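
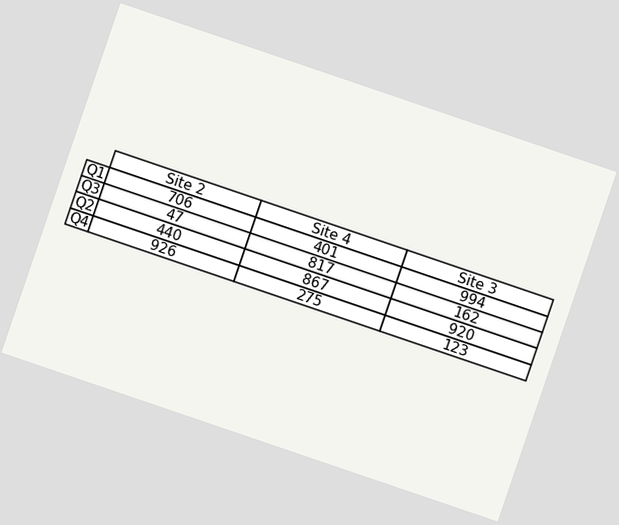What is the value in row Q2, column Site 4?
867

The chart is tilted about 19° clockwise. The (Q2, Site 4) cell reads 867.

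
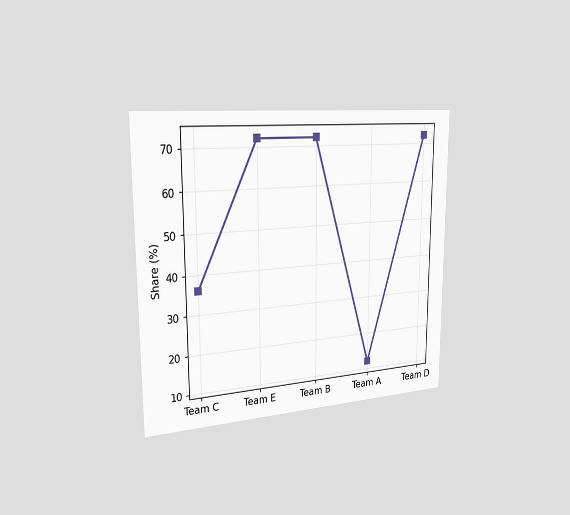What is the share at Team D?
The chart is viewed slightly from the left. At Team D, the line is at 72%.

72%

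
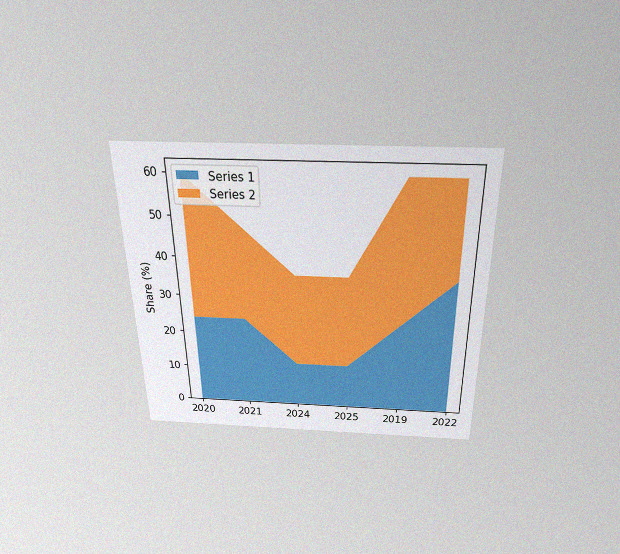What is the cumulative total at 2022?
60%

The chart is viewed slightly from above, with some photo noise. The stacked total at 2022 reaches 60%.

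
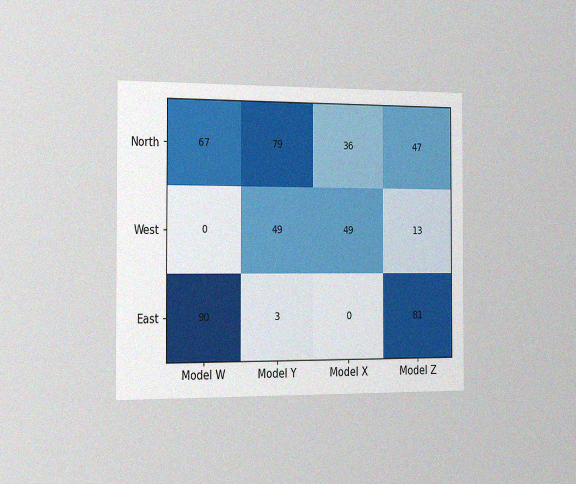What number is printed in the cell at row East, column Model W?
90

The chart is viewed slightly from the left, with some photo noise. The (East, Model W) cell reads 90.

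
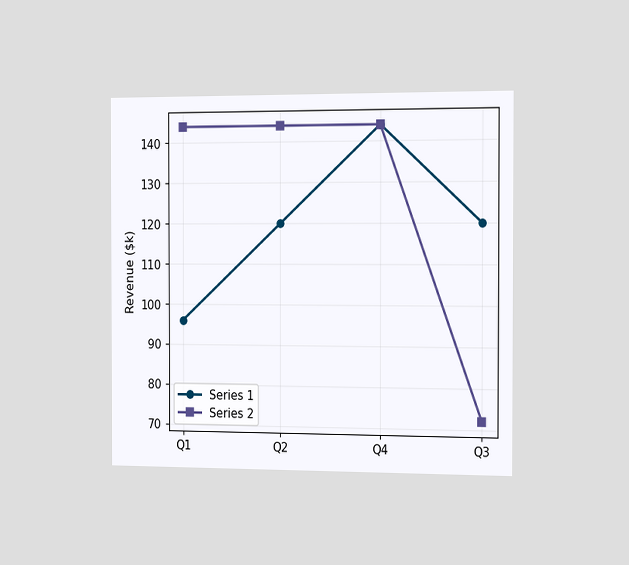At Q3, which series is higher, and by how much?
Series 1, by $48k

The chart is viewed slightly from the right. At Q3, Series 1 sits above the other line by $48k.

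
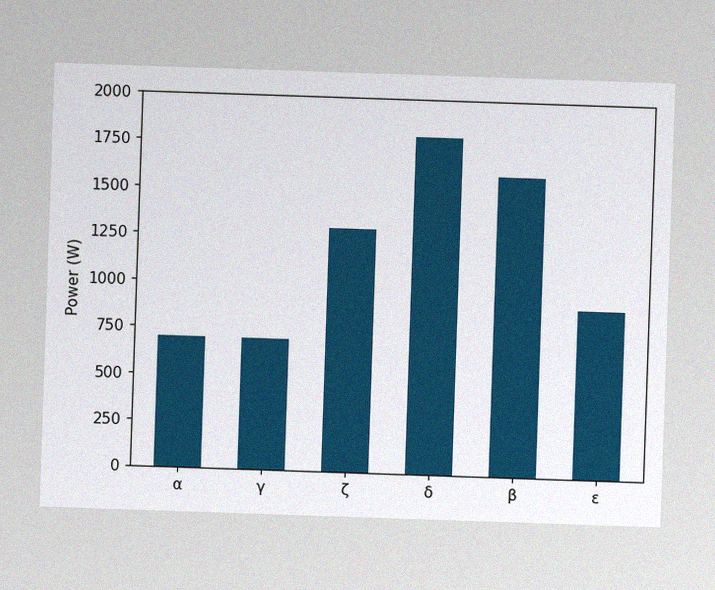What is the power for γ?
700W

The image has some photo noise and uneven lighting. Reading along the chart's y-axis, the γ bar reaches 700W.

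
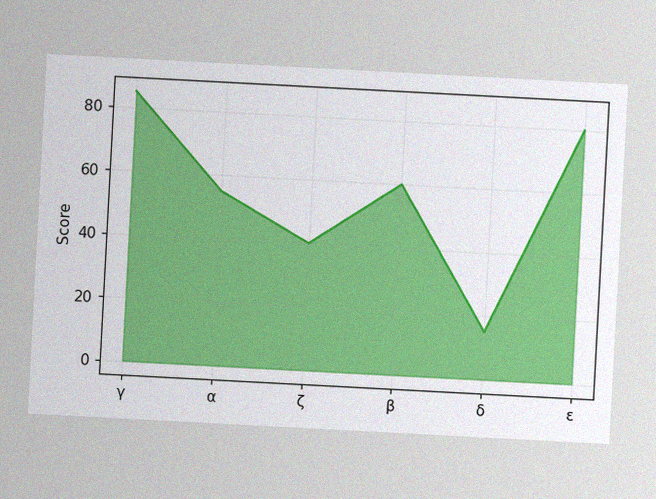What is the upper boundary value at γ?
85

The chart is tilted about 3° clockwise, with some photo noise. At γ the upper boundary is at 85.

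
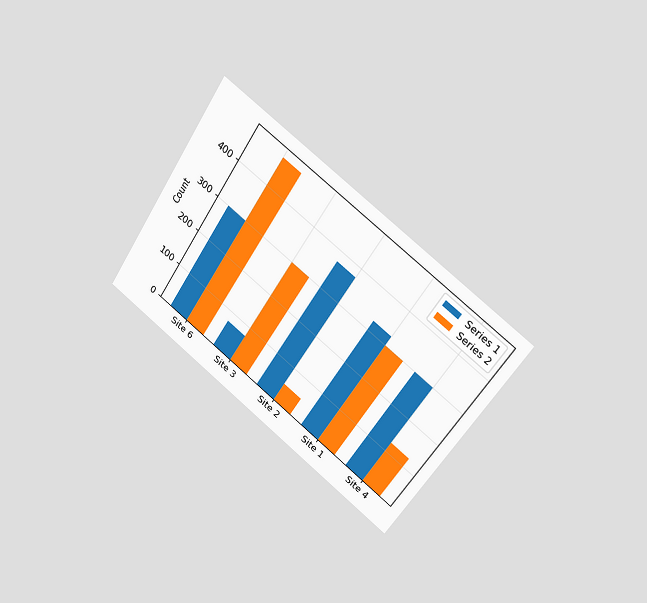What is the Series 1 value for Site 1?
325

The chart is tilted about 34° clockwise and viewed slightly from the right. The Series 1 bar at Site 1 reaches 325 on the y-axis.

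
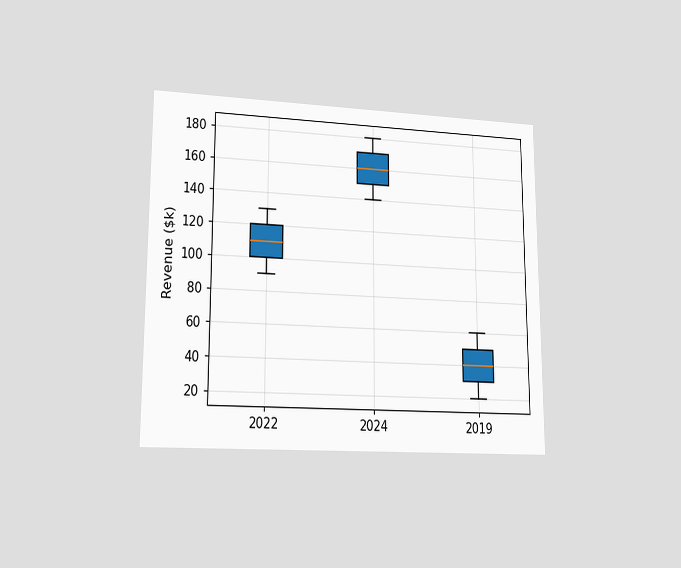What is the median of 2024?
The chart is viewed at a slight angle. The median line in the 2024 box sits at $160k.

$160k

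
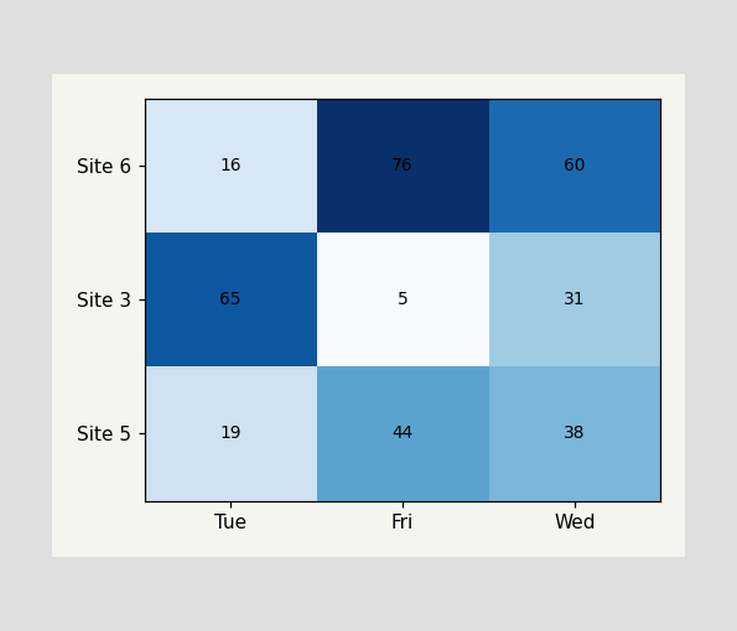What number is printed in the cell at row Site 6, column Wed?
60

The (Site 6, Wed) cell reads 60.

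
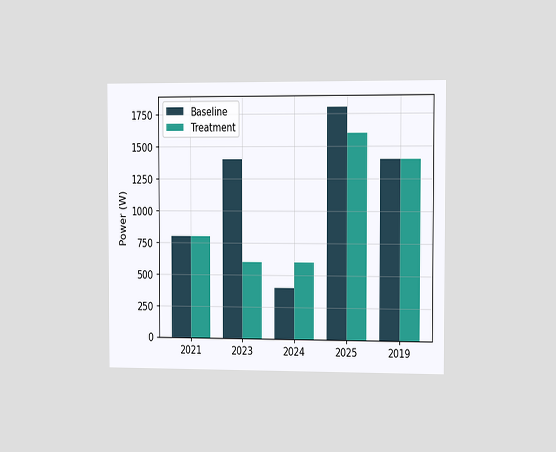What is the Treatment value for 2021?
800W

The chart is viewed slightly from the right. The Treatment bar at 2021 reaches 800W on the y-axis.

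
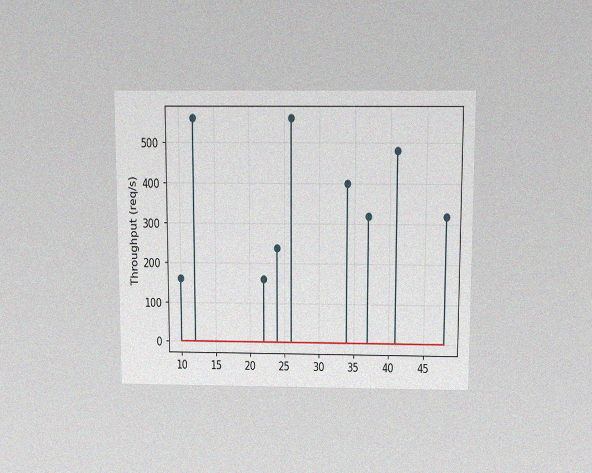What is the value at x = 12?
The chart is viewed slightly from above, with some photo noise. The stem at x=12 reaches 560req/s.

560req/s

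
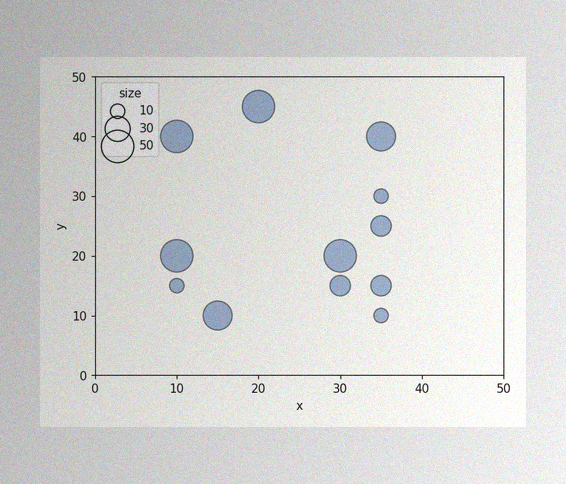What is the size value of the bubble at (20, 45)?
50

The image has some photo noise and uneven lighting. Matching the bubble at (20, 45) against the size legend gives 50.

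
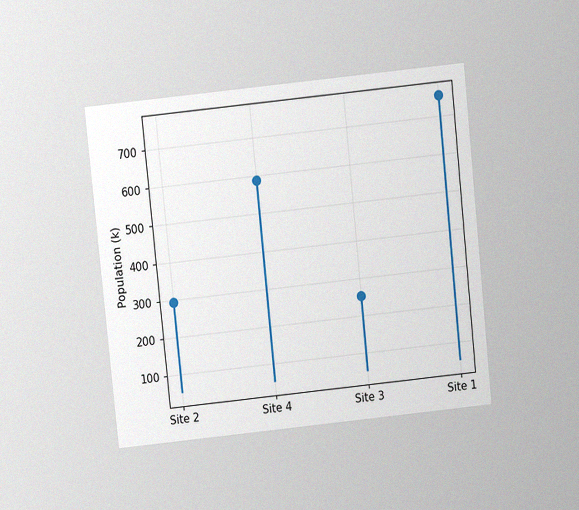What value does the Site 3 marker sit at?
252k

The chart is tilted about 6° counter-clockwise and viewed slightly from above, with some photo noise. The Site 3 marker sits at 252k.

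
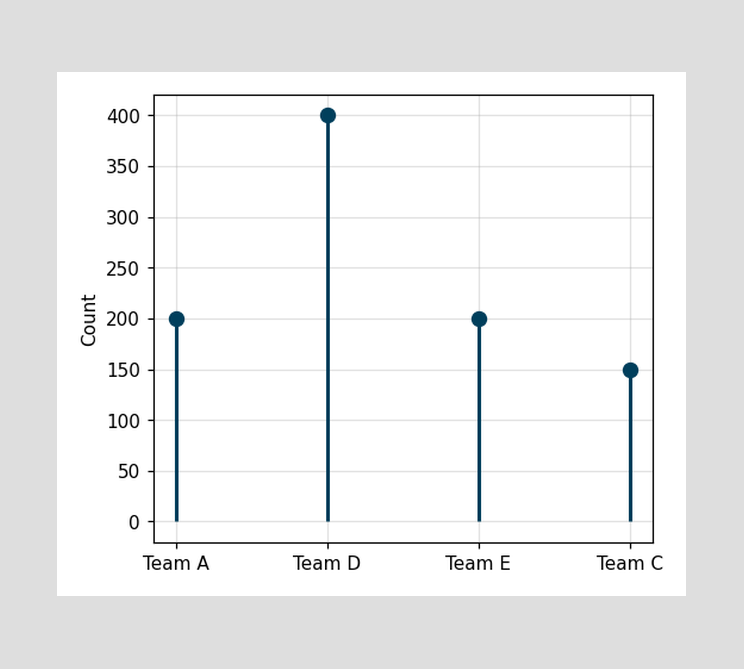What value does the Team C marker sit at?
The Team C marker sits at 150.

150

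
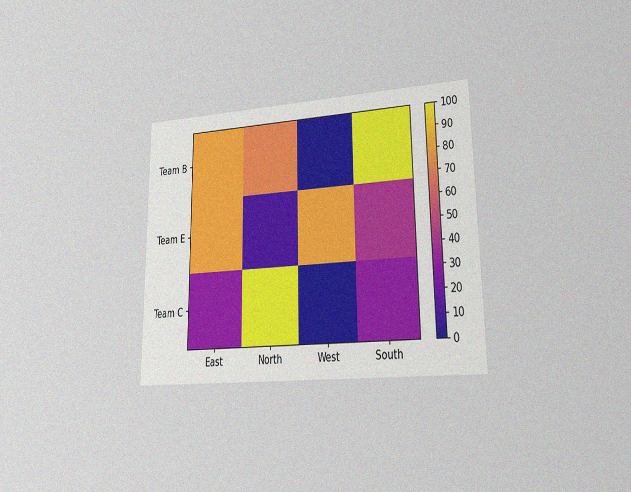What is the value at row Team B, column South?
The chart is viewed at a slight angle, with some photo noise. Matching cell (Team B, South) against the colorbar gives 100.

100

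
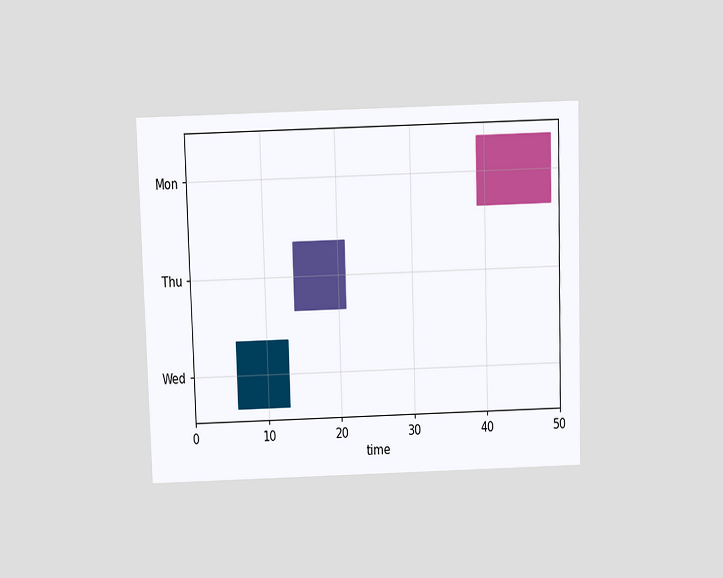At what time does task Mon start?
The chart is viewed slightly from above. The Mon bar begins at t=39.

39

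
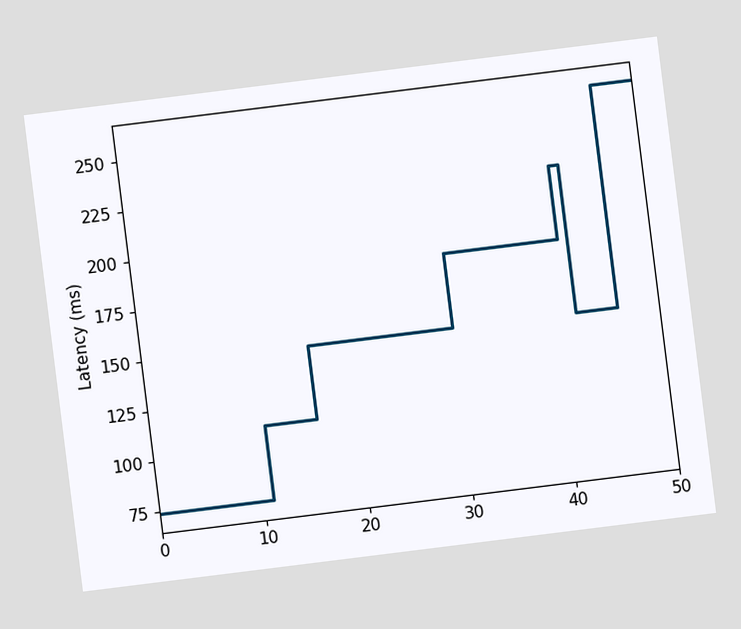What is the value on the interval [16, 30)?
148ms

The chart is tilted about 7° counter-clockwise. On [16, 30) the step sits at 148ms.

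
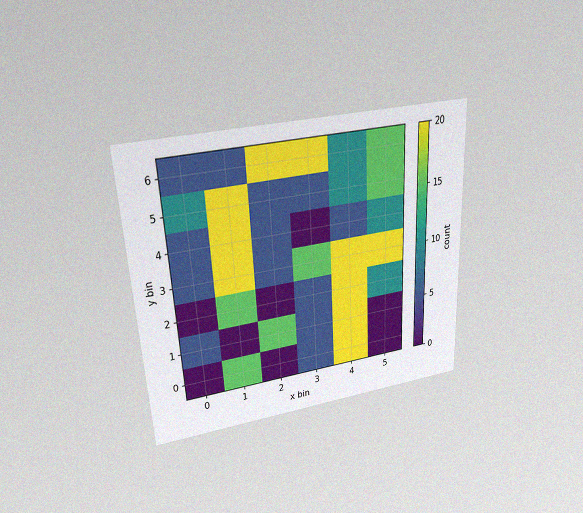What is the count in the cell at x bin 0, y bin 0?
0

The chart is tilted about 3° counter-clockwise and viewed slightly from above, with some photo noise. Matching the cell (0, 0) against the colorbar gives 0.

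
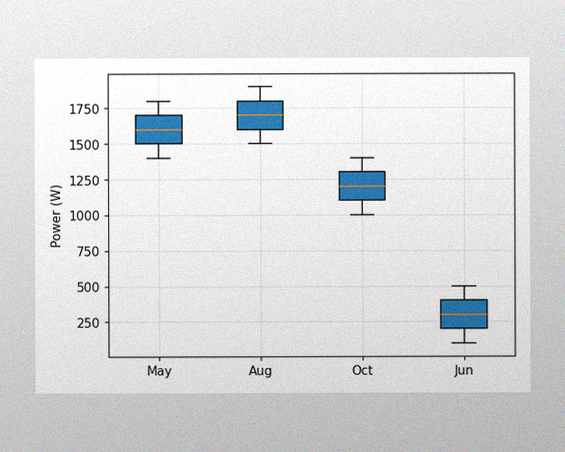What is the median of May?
1600W

The image has some photo noise and uneven lighting. The median line in the May box sits at 1600W.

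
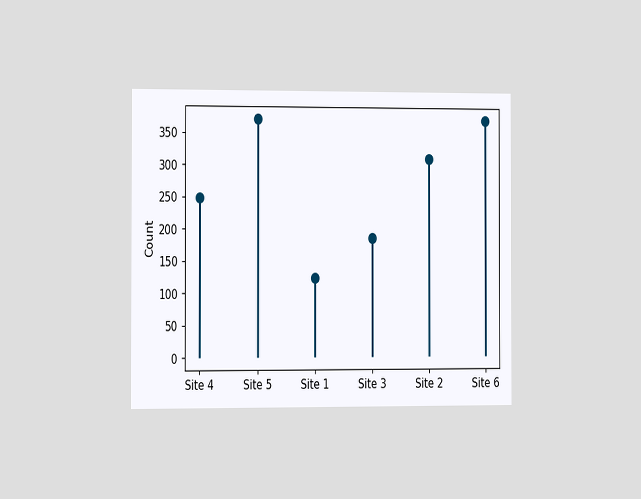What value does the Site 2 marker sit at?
310

The chart is viewed slightly from the left. The Site 2 marker sits at 310.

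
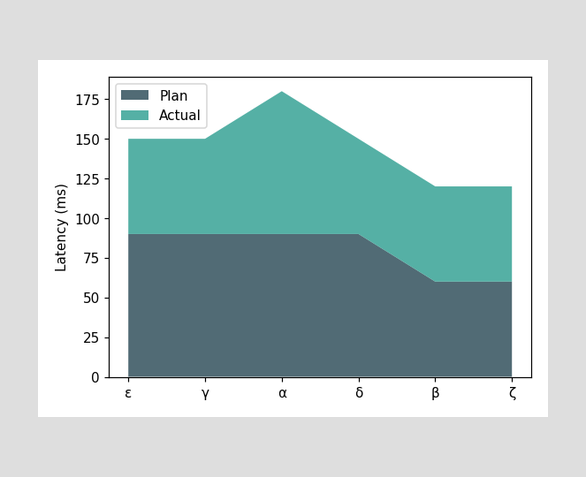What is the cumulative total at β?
120ms

The stacked total at β reaches 120ms.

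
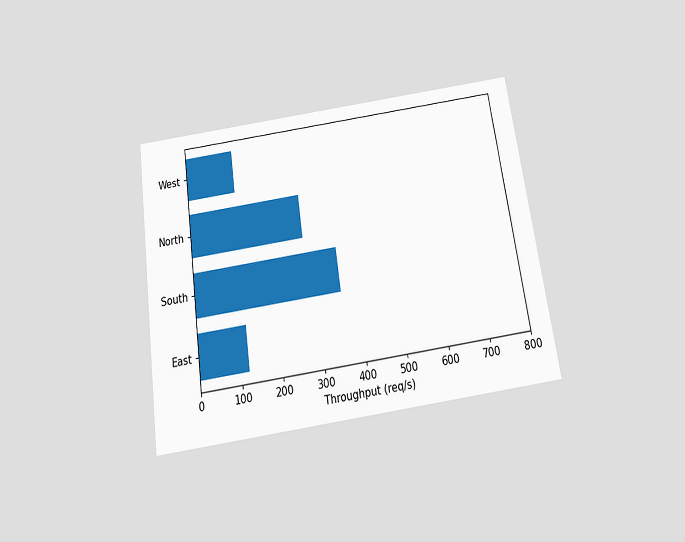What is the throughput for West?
120req/s

The chart is tilted about 8° counter-clockwise and viewed slightly from below. Reading along the chart's x-axis, the West bar reaches 120req/s.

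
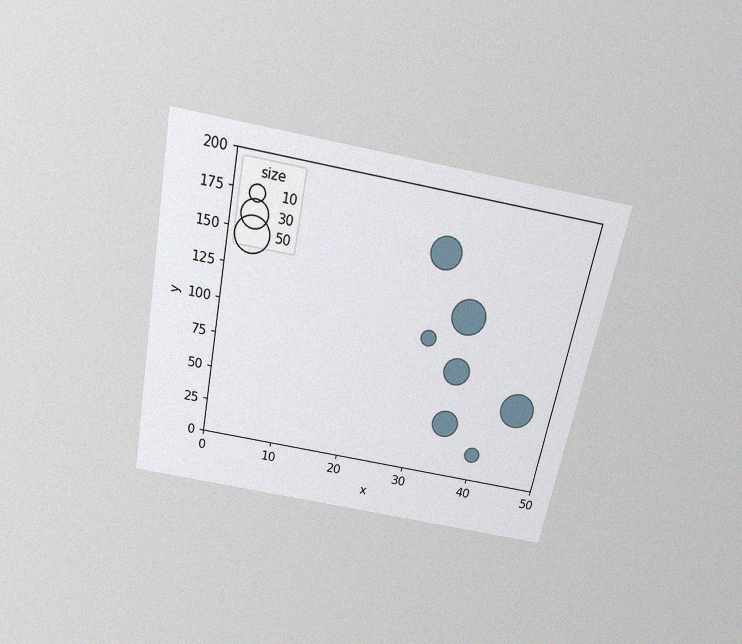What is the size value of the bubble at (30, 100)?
10

The chart is tilted about 11° clockwise and viewed slightly from above, with some photo noise. Matching the bubble at (30, 100) against the size legend gives 10.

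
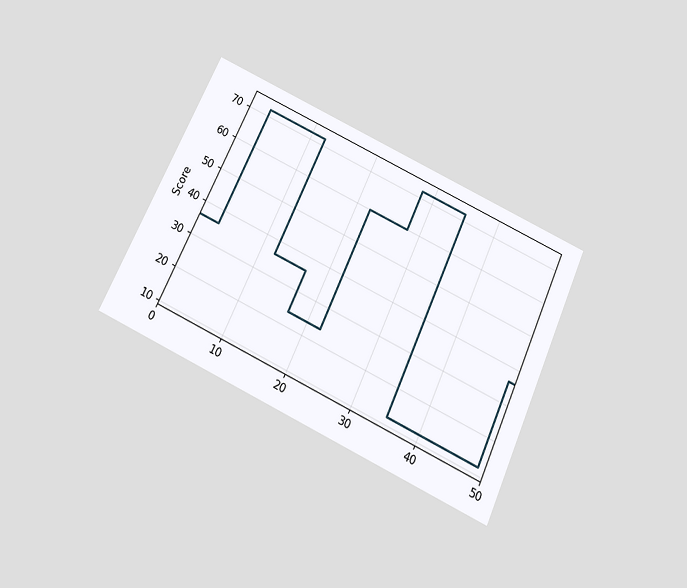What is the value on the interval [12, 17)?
36

The chart is tilted about 25° clockwise and viewed slightly from below. On [12, 17) the step sits at 36.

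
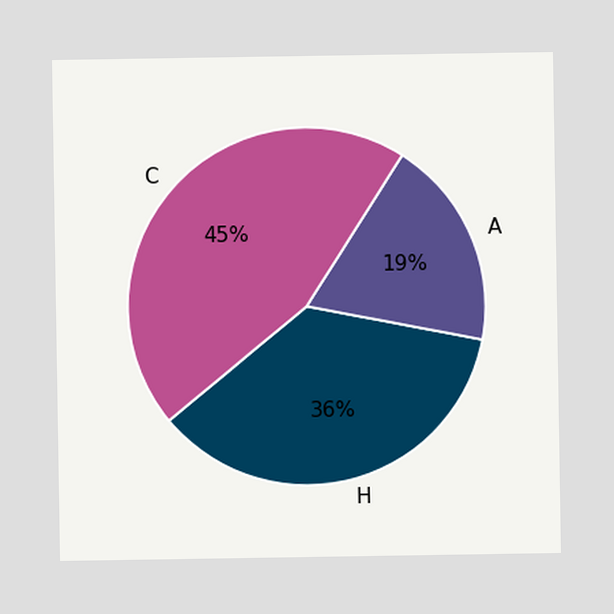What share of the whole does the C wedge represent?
45%

The C slice takes up 45% of the pie.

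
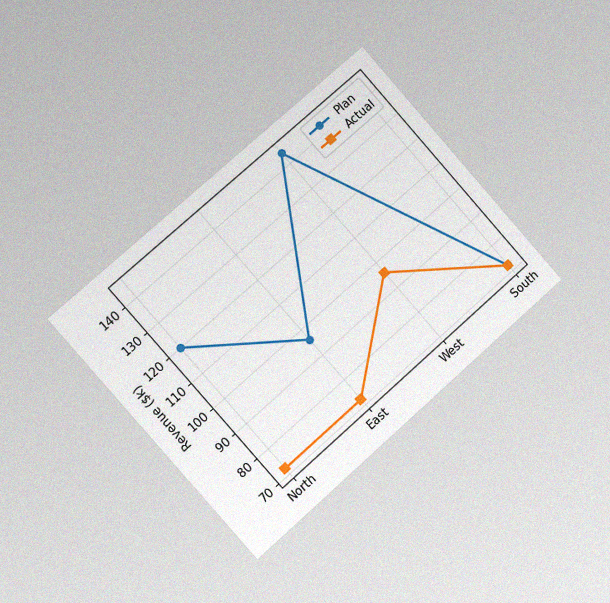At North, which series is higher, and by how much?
The chart is tilted about 41° counter-clockwise and viewed slightly from the left, with some photo noise. At North, Plan sits above the other line by $48k.

Plan, by $48k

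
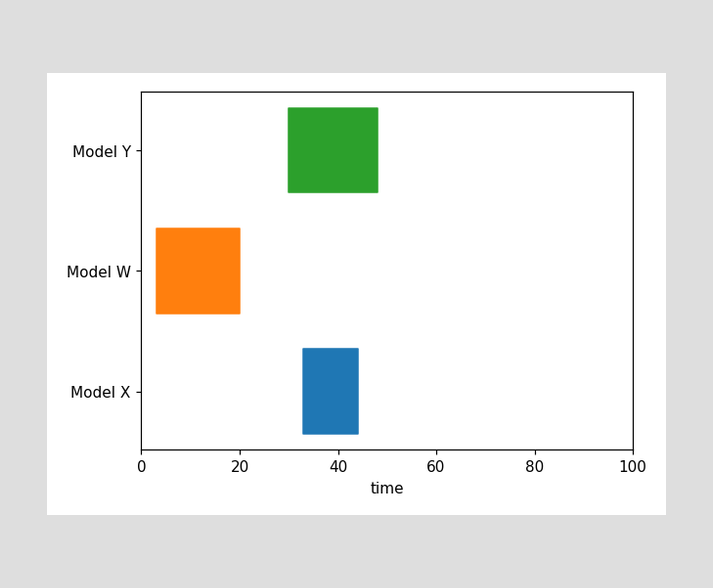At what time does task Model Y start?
30

The Model Y bar begins at t=30.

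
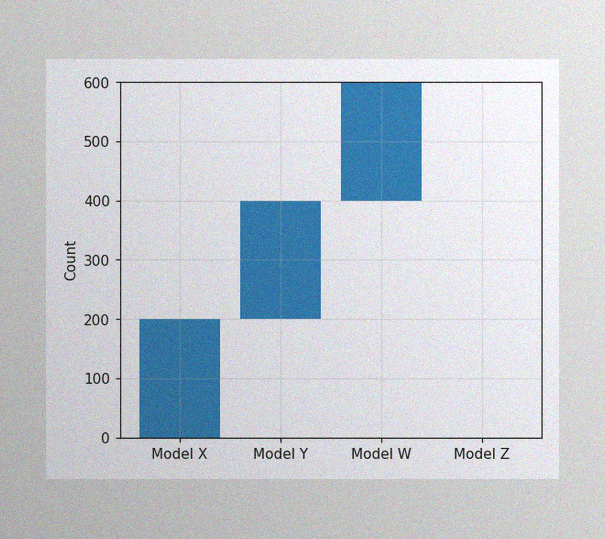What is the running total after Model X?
The image has some photo noise and uneven lighting. After Model X the running total reaches 200.

200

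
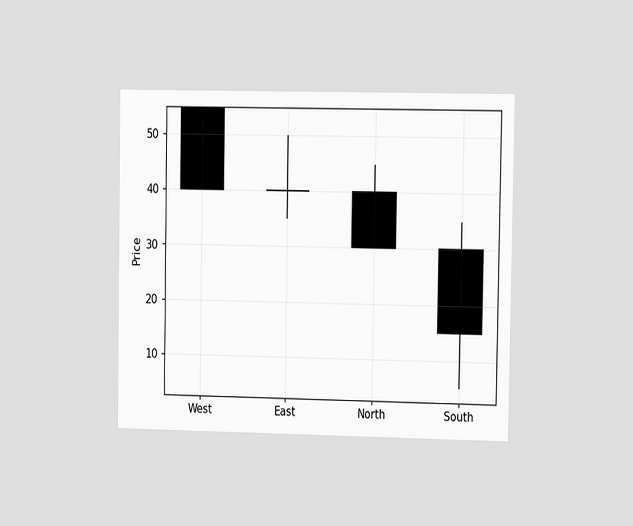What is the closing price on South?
The chart is viewed slightly from the right. The South candle closes at 15.

15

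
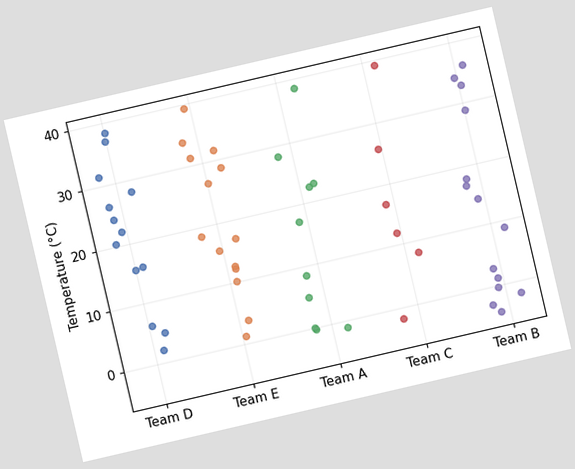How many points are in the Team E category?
The chart is tilted about 13° counter-clockwise. Counting the markers in the Team E column gives 14.

14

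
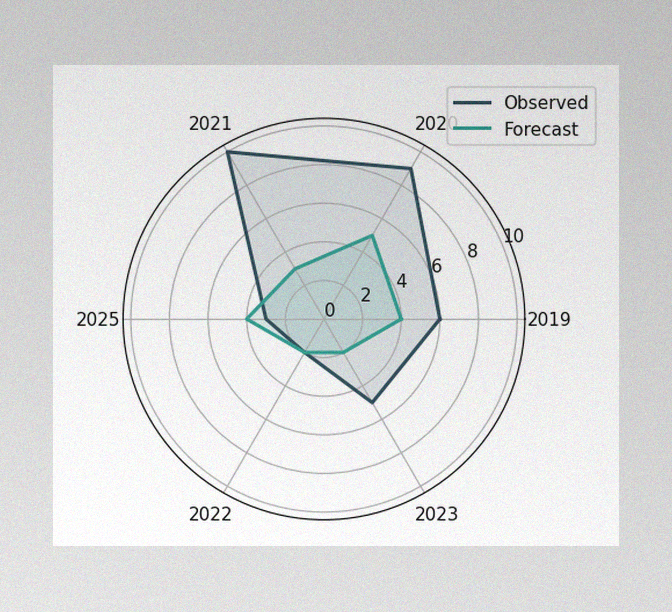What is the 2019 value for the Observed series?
6

The image has some photo noise and uneven lighting. On the 2019 axis, Observed reaches 6.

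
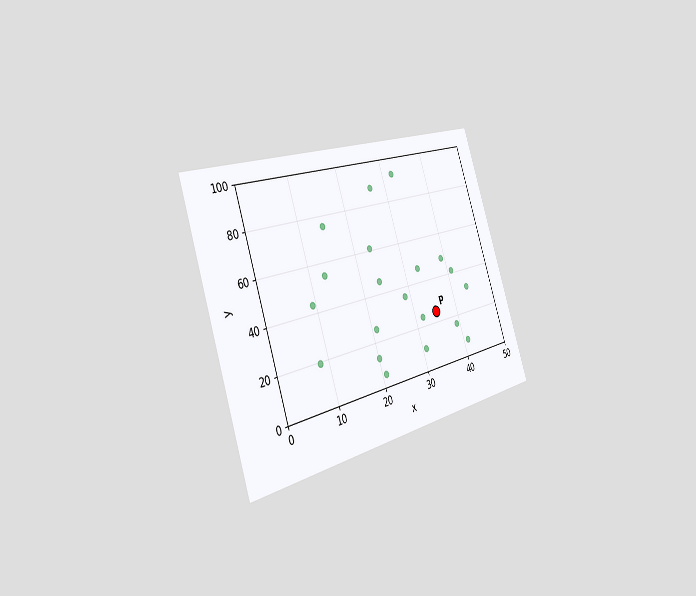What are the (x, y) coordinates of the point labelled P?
The chart is tilted about 19° counter-clockwise and viewed slightly from the left. Following the gridlines from P to each axis, P sits at (35, 25).

(35, 25)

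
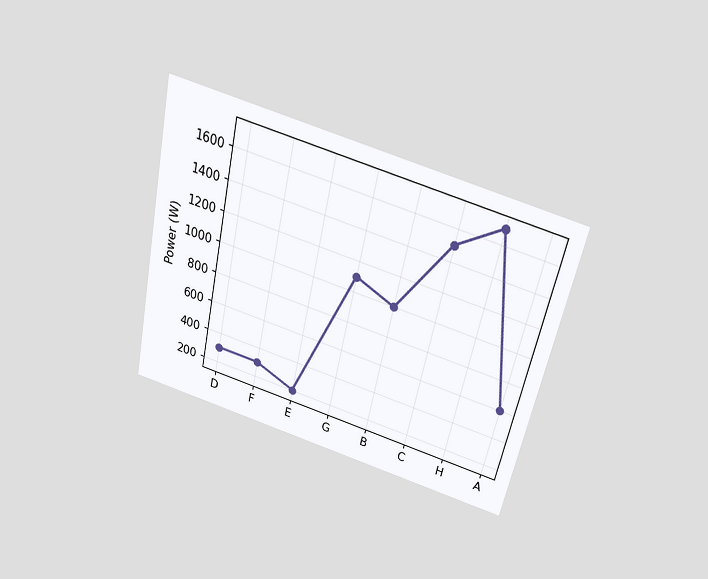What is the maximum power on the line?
The chart is tilted about 12° clockwise and viewed slightly from above. The highest point is at H, and reading across to the y-axis gives 1700W.

1700W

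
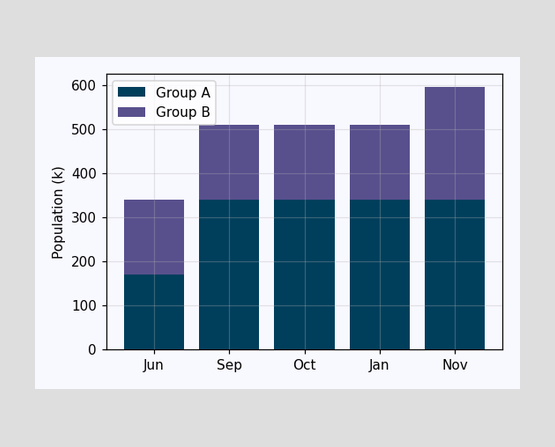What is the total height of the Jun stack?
The Jun stack's top reaches 340k on the y-axis.

340k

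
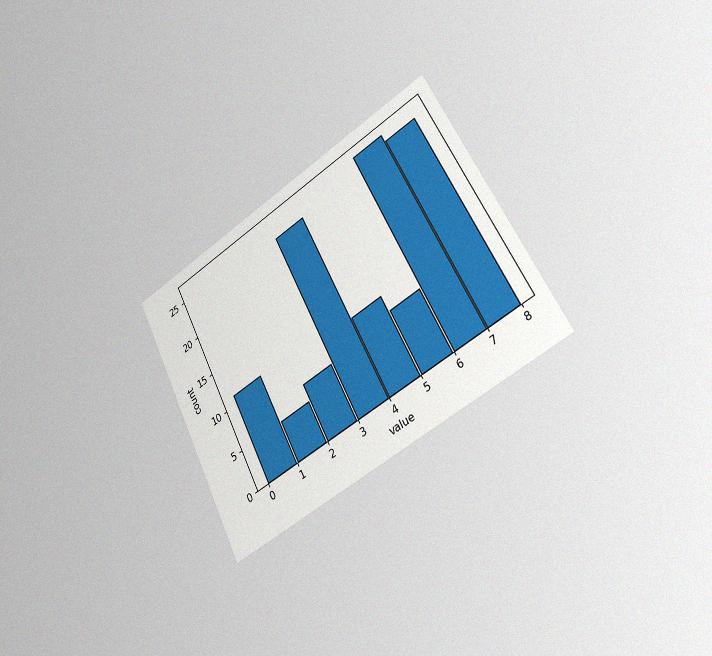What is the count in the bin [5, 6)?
The chart is tilted about 28° counter-clockwise and viewed slightly from the right, with some photo noise. The [5, 6) bin has height 8.

8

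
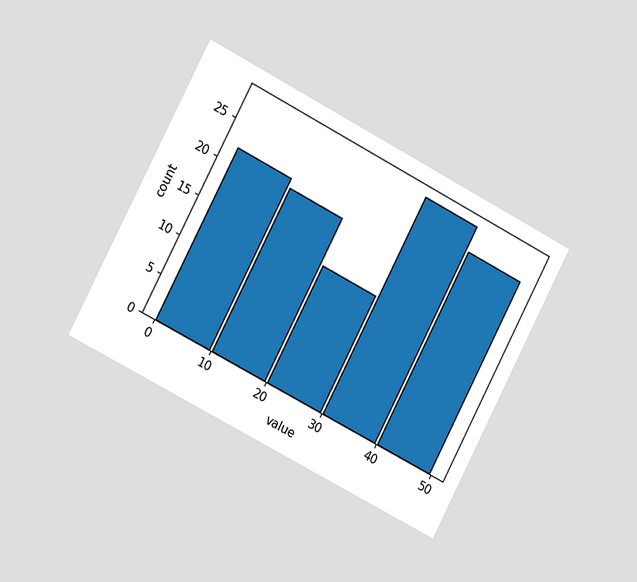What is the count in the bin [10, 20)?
21

The chart is tilted about 28° clockwise and viewed slightly from the left. The [10, 20) bin has height 21.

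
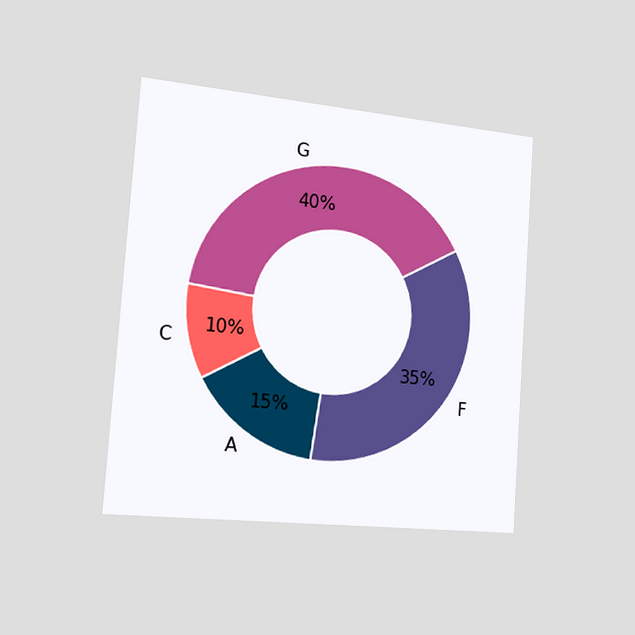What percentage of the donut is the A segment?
15%

The chart is tilted about 4° clockwise and viewed slightly from the left. The A segment takes up 15% of the ring.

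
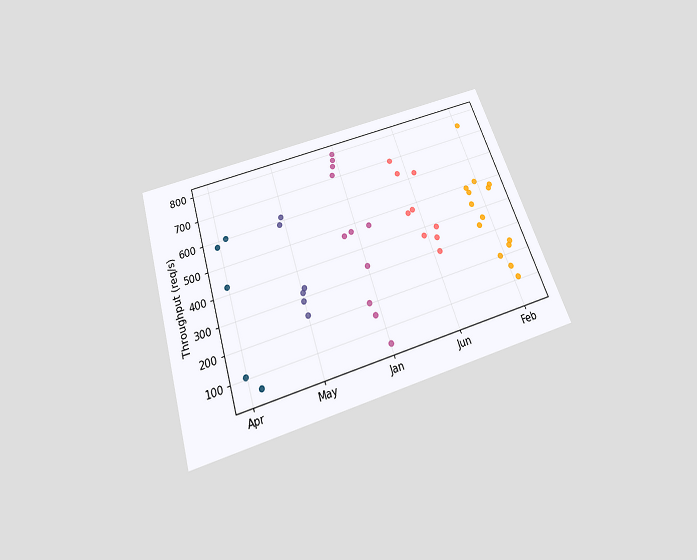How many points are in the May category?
The chart is tilted about 18° counter-clockwise and viewed slightly from below. Counting the markers in the May column gives 6.

6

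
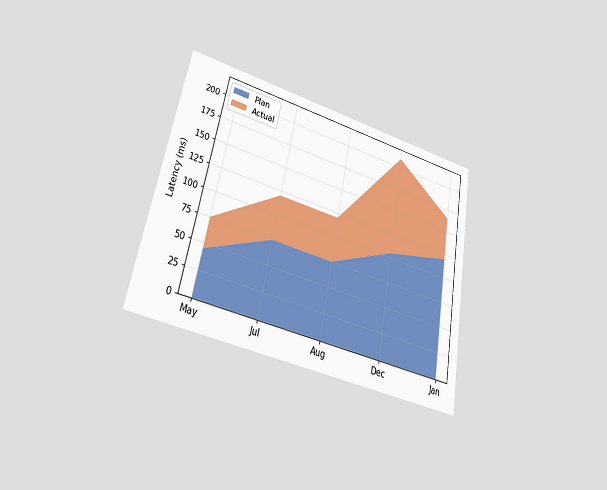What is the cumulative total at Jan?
The chart is tilted about 11° clockwise and viewed at a slight angle. The stacked total at Jan reaches 165ms.

165ms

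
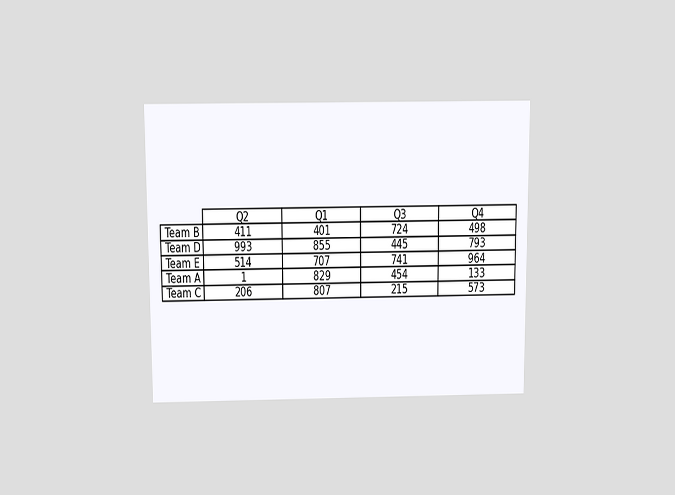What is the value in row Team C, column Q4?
573

The chart is viewed slightly from above. The (Team C, Q4) cell reads 573.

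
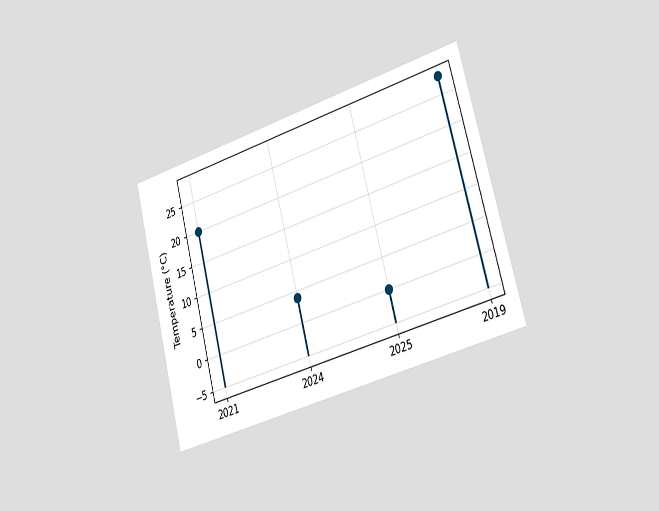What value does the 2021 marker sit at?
20°C

The chart is tilted about 15° counter-clockwise and viewed slightly from the right. The 2021 marker sits at 20°C.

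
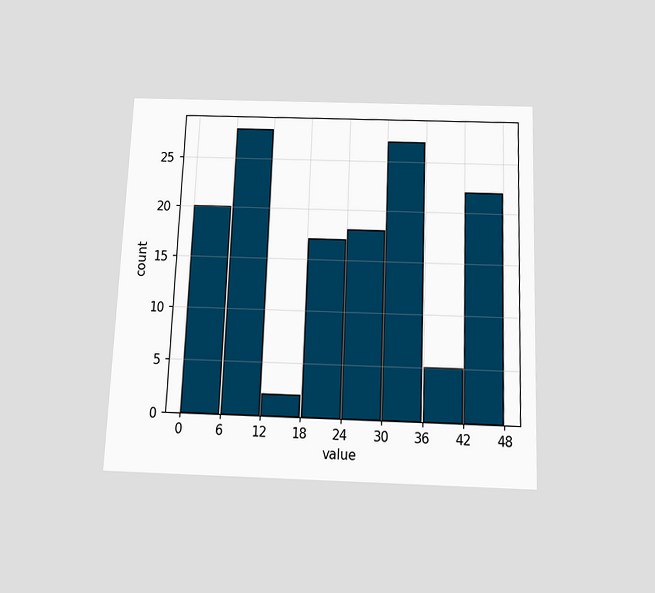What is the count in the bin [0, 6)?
20

The chart is tilted about 2° clockwise and viewed slightly from below. The [0, 6) bin has height 20.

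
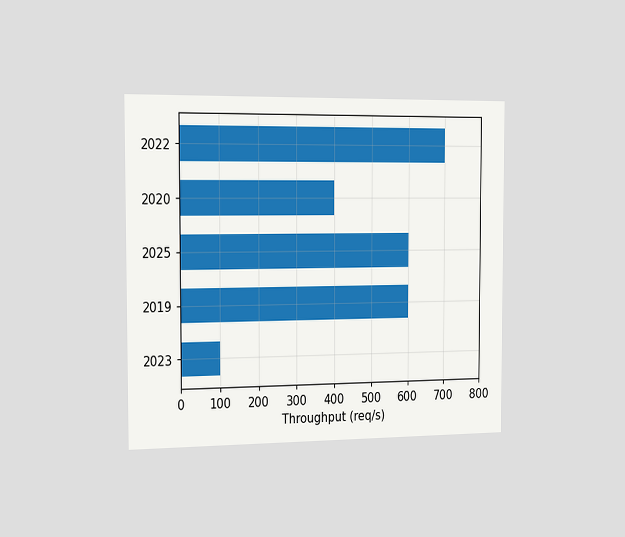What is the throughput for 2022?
700req/s

The chart is viewed slightly from the left. Reading along the chart's x-axis, the 2022 bar reaches 700req/s.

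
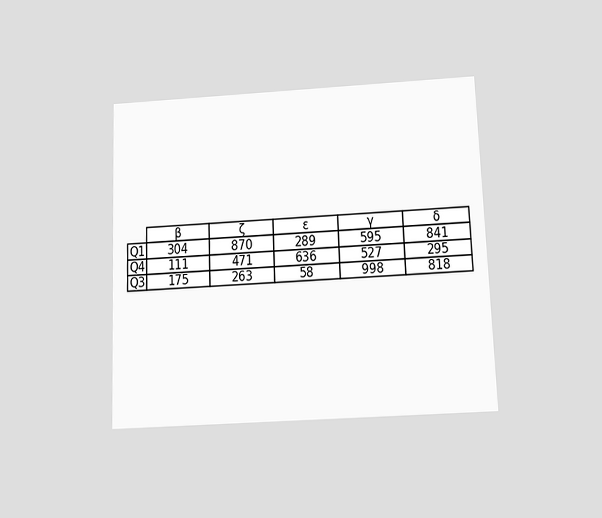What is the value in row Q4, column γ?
The chart is tilted about 2° counter-clockwise and viewed slightly from below. The (Q4, γ) cell reads 527.

527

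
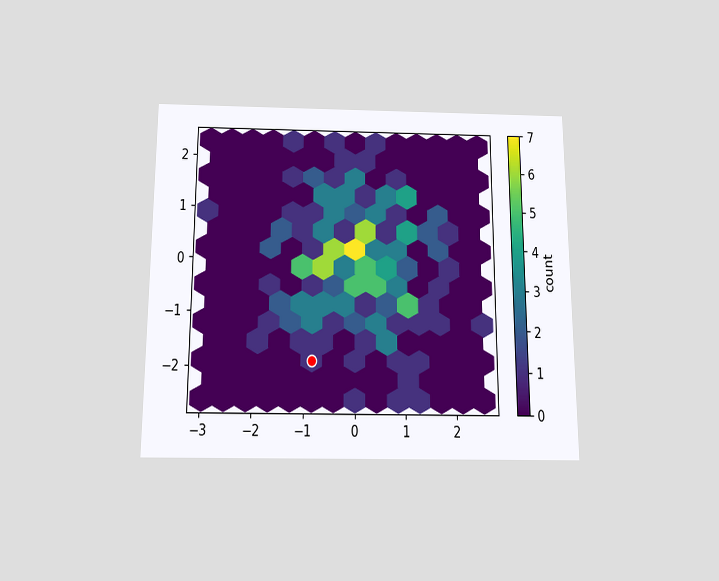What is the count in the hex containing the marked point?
The chart is viewed slightly from below. The marked hex reads 1 on the colorbar.

1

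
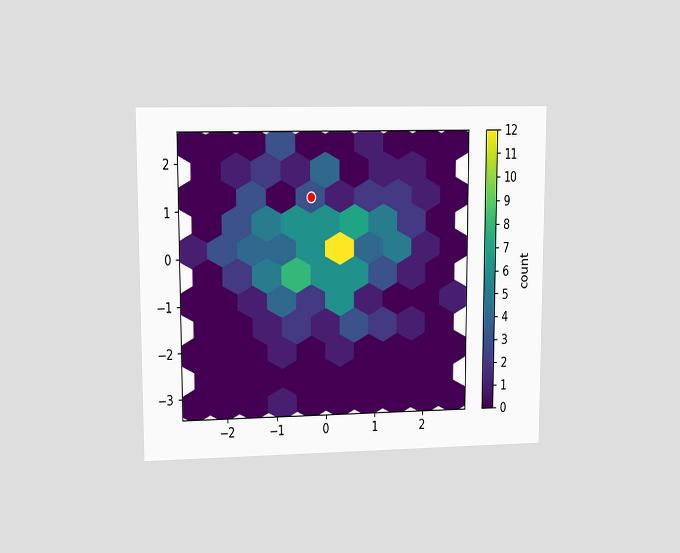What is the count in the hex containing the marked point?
The chart is viewed at a slight angle. The marked hex reads 3 on the colorbar.

3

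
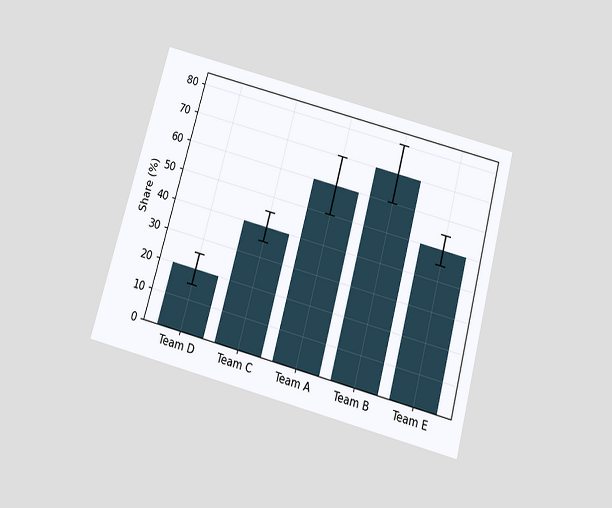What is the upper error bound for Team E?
55%

The chart is tilted about 15° clockwise and viewed slightly from below. The Team E bar's upper whisker reaches 55%.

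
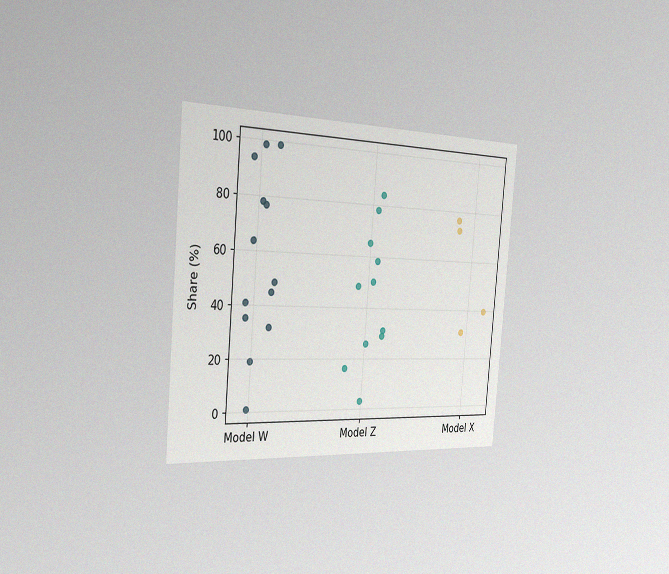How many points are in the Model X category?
4

The chart is tilted about 5° clockwise and viewed slightly from the left, with some photo noise. Counting the markers in the Model X column gives 4.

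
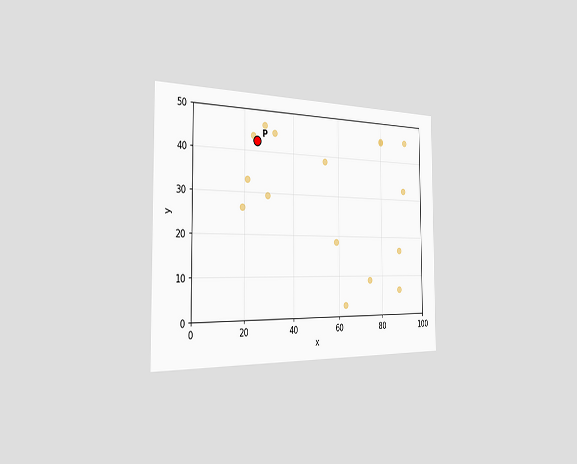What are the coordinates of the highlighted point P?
(25, 42.5)

The chart is viewed slightly from the left. Following the gridlines from P to each axis, P sits at (25, 42.5).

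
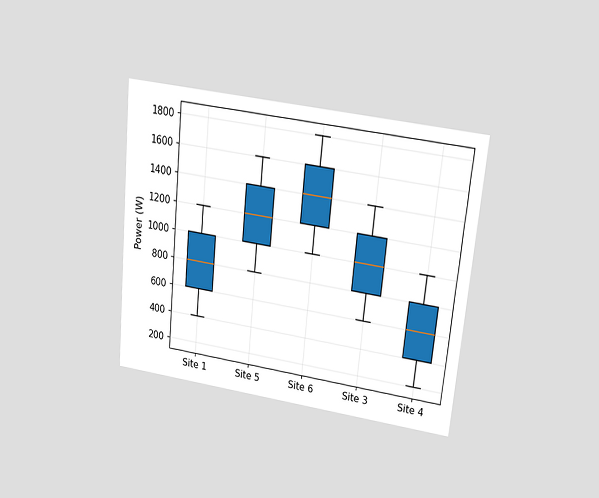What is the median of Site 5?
The chart is tilted about 6° clockwise and viewed slightly from above. The median line in the Site 5 box sits at 1200W.

1200W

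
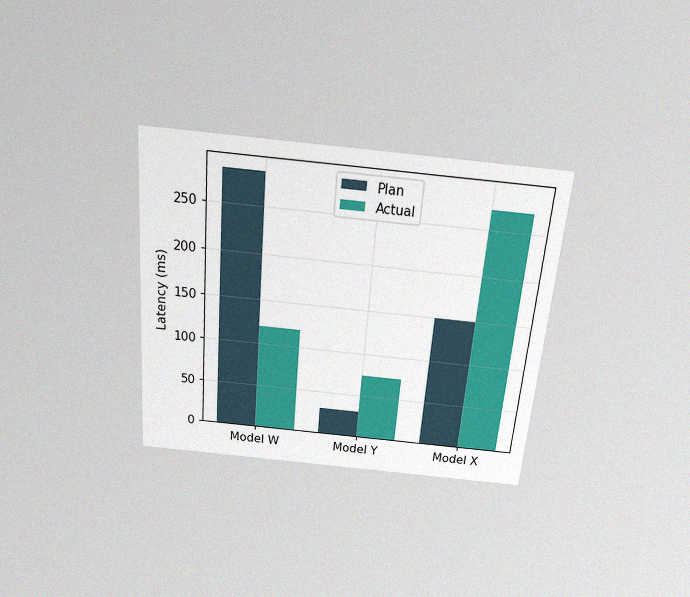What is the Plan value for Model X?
150ms

The chart is tilted about 5° clockwise and viewed slightly from above, with some photo noise. The Plan bar at Model X reaches 150ms on the y-axis.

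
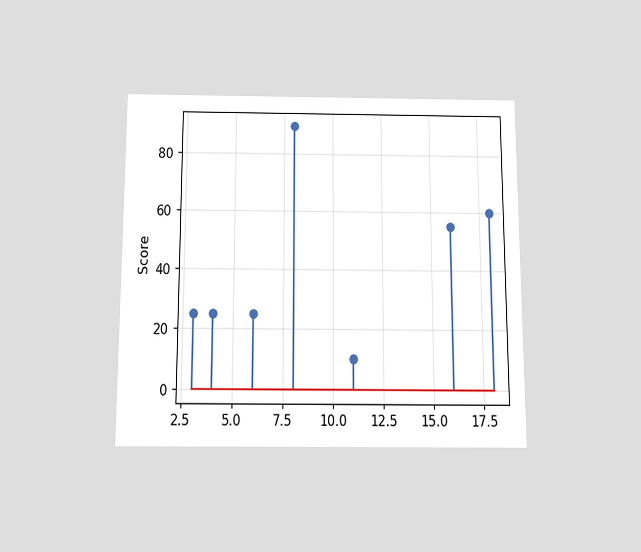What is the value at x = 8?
90

The chart is viewed slightly from below. The stem at x=8 reaches 90.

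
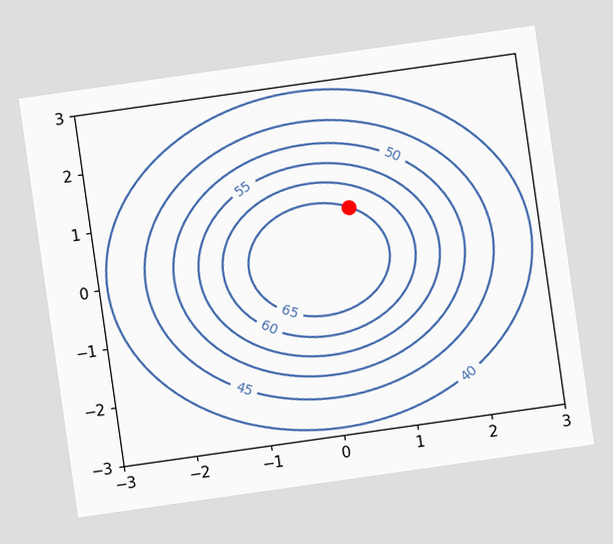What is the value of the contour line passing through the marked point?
65

The chart is tilted about 8° counter-clockwise. The marked point sits on the contour labelled 65.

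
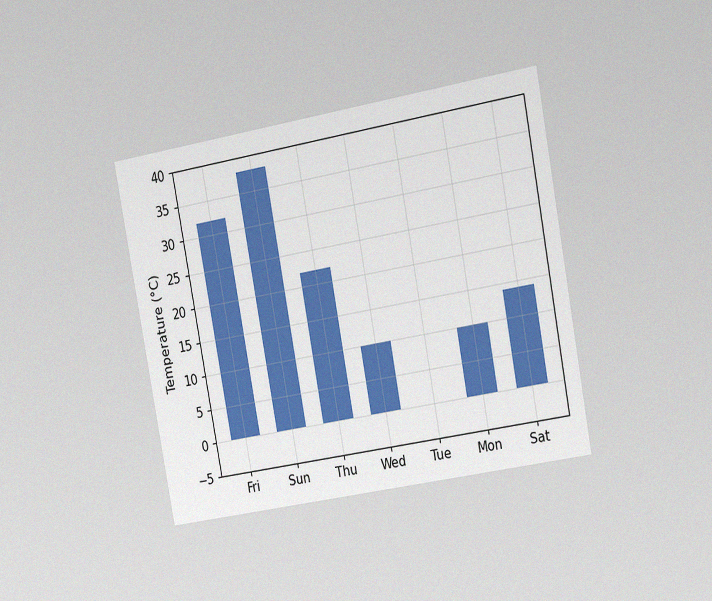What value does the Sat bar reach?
The chart is tilted about 11° counter-clockwise and viewed slightly from the right, with some photo noise. Reading along the chart's y-axis, the Sat bar reaches 14°C.

14°C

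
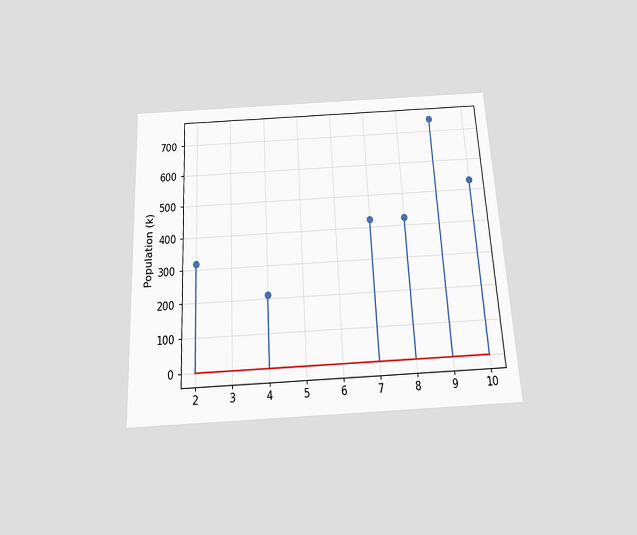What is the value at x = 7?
The chart is tilted about 3° counter-clockwise and viewed slightly from below. The stem at x=7 reaches 424k.

424k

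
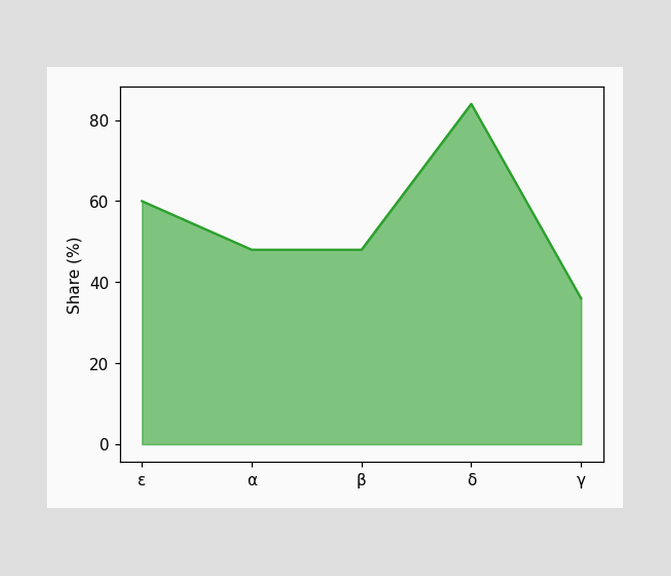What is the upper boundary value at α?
At α the upper boundary is at 48%.

48%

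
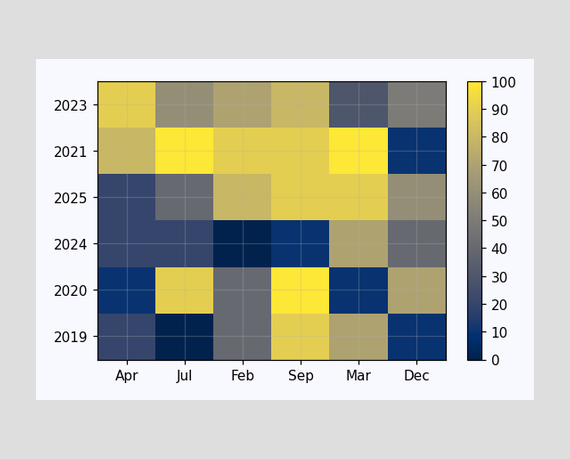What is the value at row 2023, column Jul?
60

Matching cell (2023, Jul) against the colorbar gives 60.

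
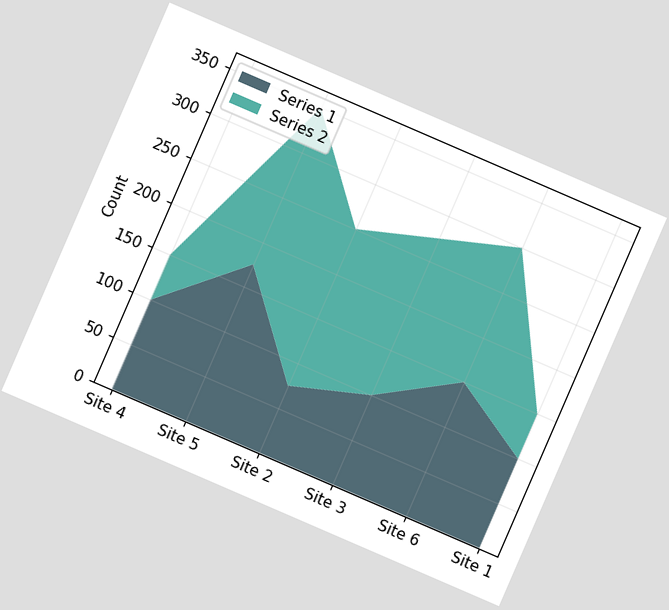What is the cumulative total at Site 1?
The chart is tilted about 23° clockwise. The stacked total at Site 1 reaches 150.

150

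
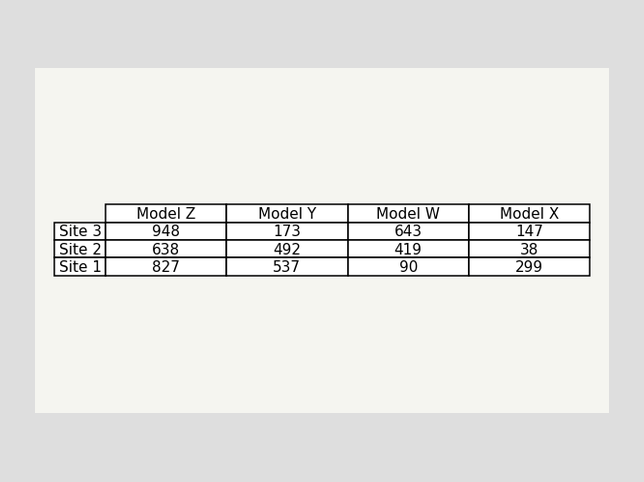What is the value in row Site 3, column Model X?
The (Site 3, Model X) cell reads 147.

147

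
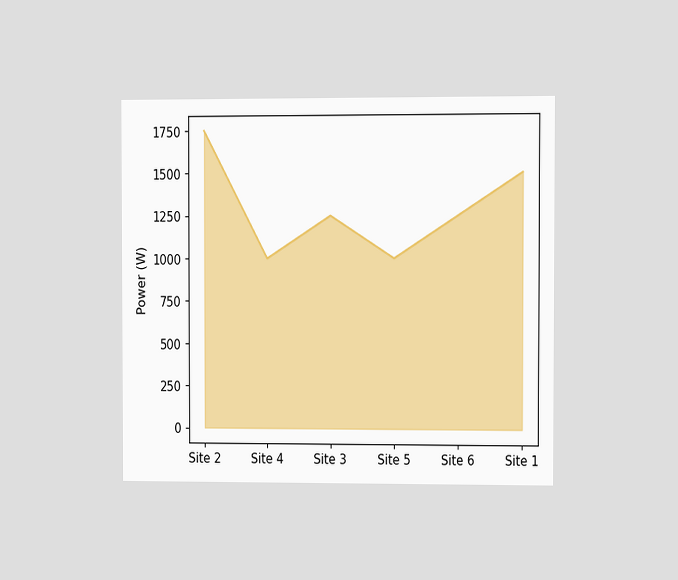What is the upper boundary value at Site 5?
The chart is viewed at a slight angle. At Site 5 the upper boundary is at 1000W.

1000W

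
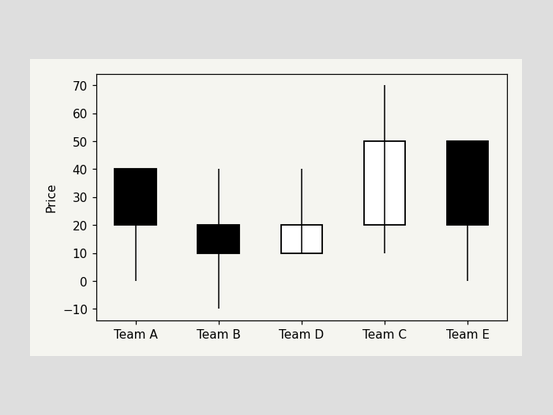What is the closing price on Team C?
50

The Team C candle closes at 50.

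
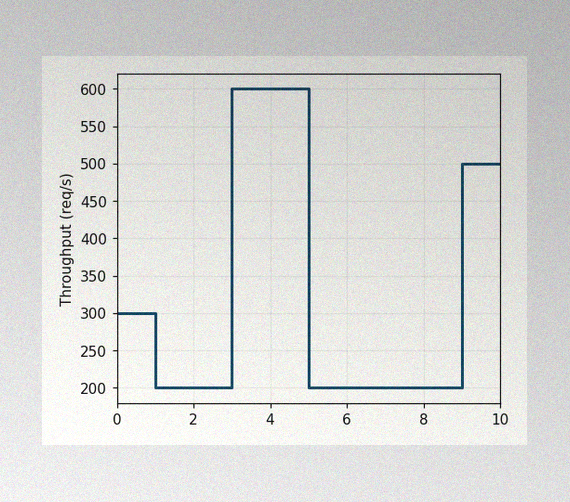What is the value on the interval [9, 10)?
500req/s

The image has some photo noise and uneven lighting. On [9, 10) the step sits at 500req/s.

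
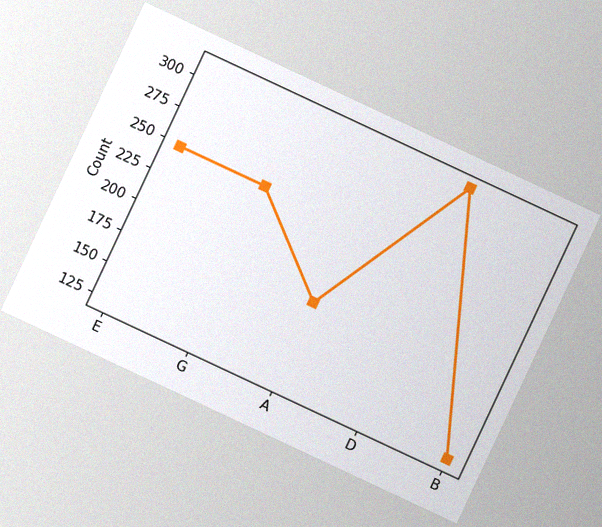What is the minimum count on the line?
124

The chart is tilted about 25° clockwise, with some photo noise. The lowest point is at B, and reading across to the y-axis gives 124.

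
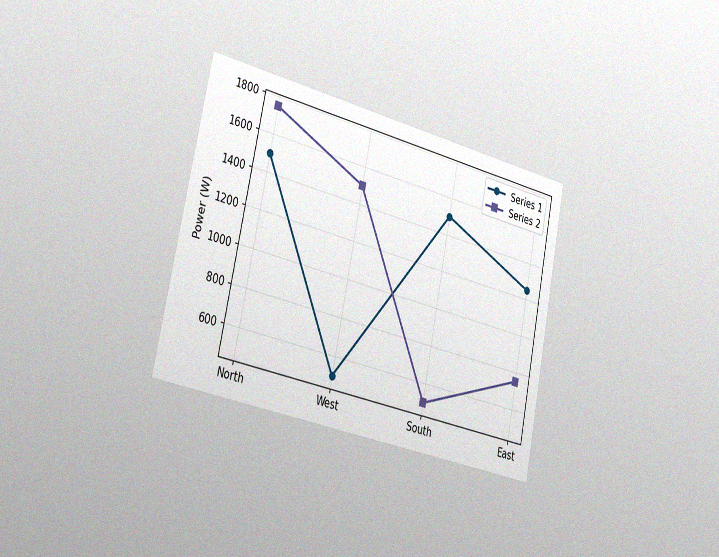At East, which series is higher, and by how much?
Series 1, by 500W

The chart is tilted about 12° clockwise and viewed slightly from the left, with some photo noise. At East, Series 1 sits above the other line by 500W.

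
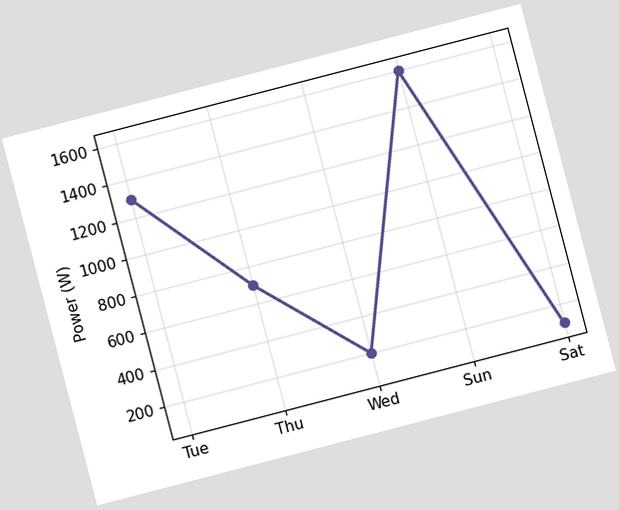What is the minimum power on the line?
100W

The chart is tilted about 15° counter-clockwise. The lowest point is at Sat, and reading across to the y-axis gives 100W.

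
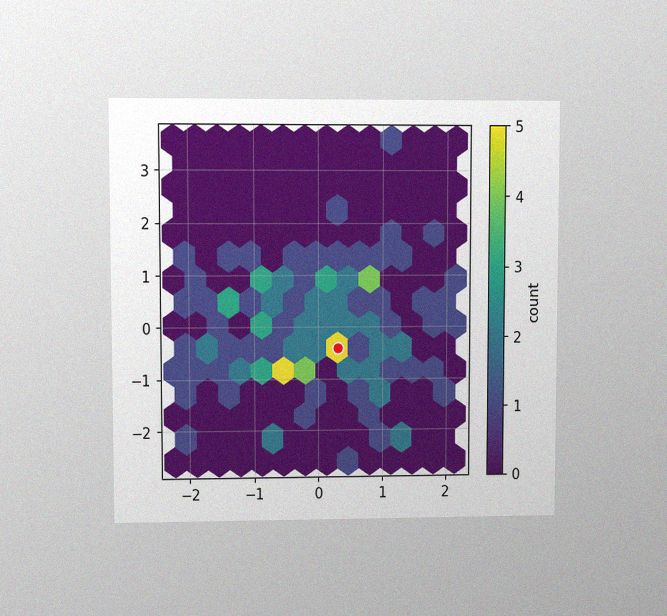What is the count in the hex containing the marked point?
5

The chart is viewed at a slight angle, with some photo noise. The marked hex reads 5 on the colorbar.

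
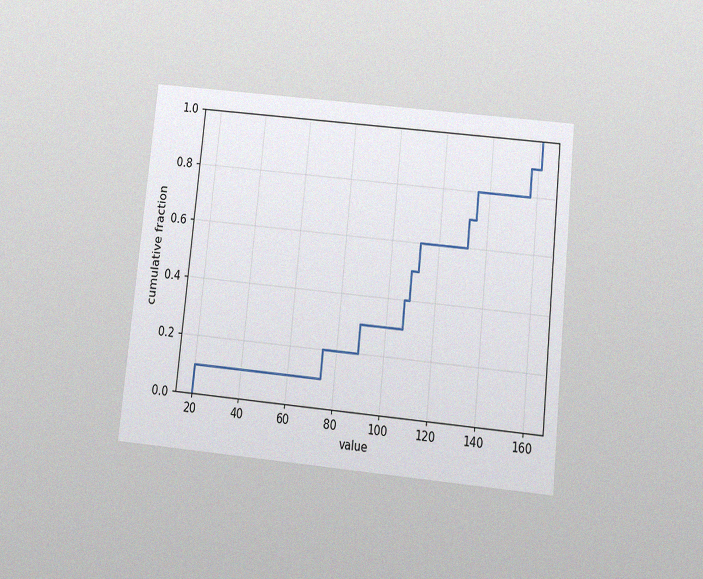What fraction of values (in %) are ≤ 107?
40%

The chart is tilted about 6° clockwise and viewed slightly from below, with some photo noise. At x=107 the ECDF step is at 40%.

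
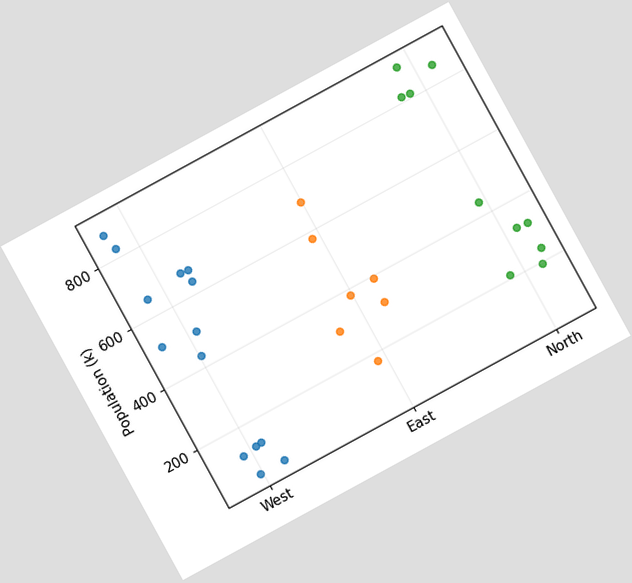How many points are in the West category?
The chart is tilted about 29° counter-clockwise. Counting the markers in the West column gives 14.

14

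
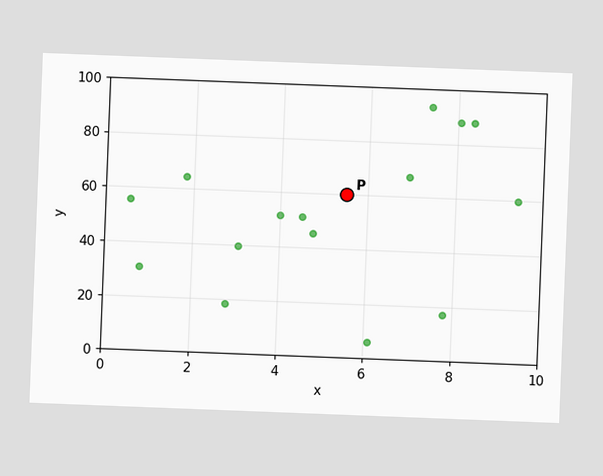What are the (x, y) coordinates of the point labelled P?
The chart is tilted about 2° clockwise. Following the gridlines from P to each axis, P sits at (5.5, 60).

(5.5, 60)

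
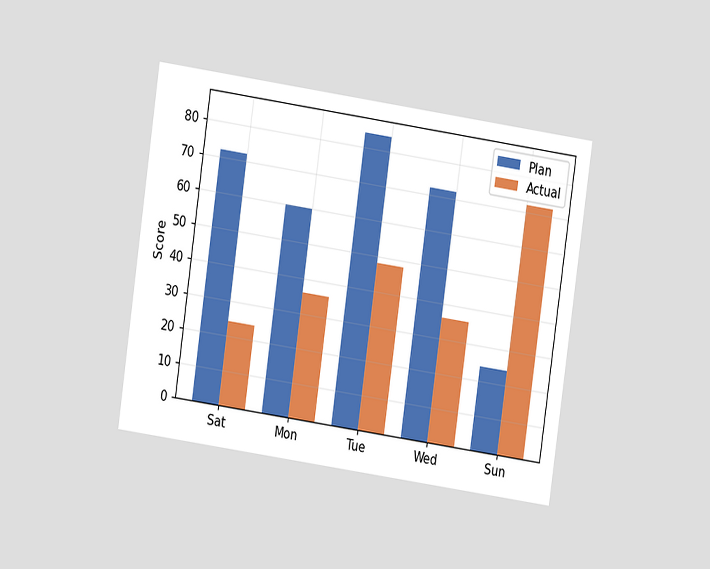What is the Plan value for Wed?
The chart is tilted about 8° clockwise and viewed at a slight angle. The Plan bar at Wed reaches 72 on the y-axis.

72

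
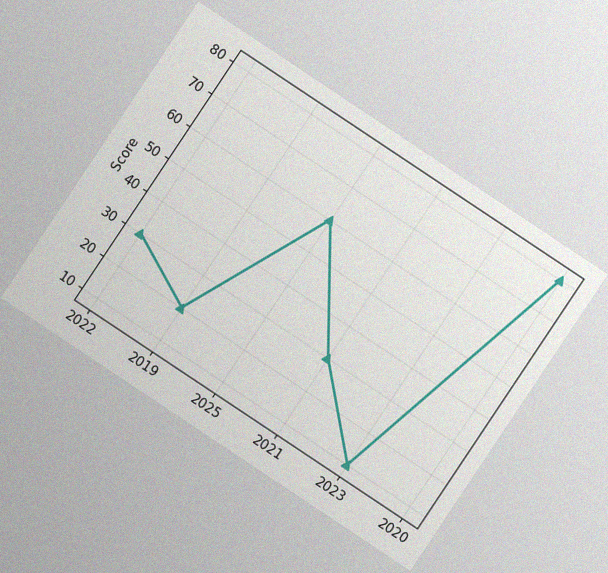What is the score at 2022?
The chart is tilted about 34° clockwise, with some photo noise. At 2022, the line is at 30.

30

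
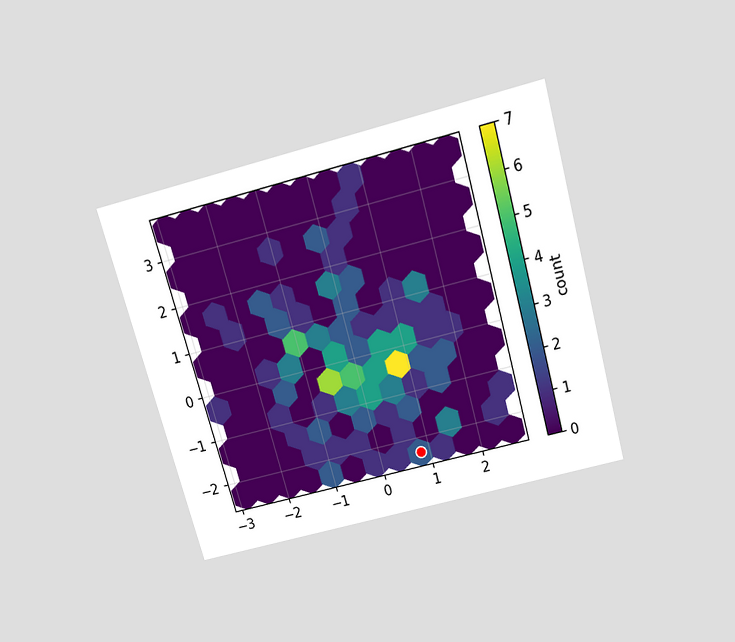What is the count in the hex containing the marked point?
2

The chart is tilted about 16° counter-clockwise and viewed slightly from above. The marked hex reads 2 on the colorbar.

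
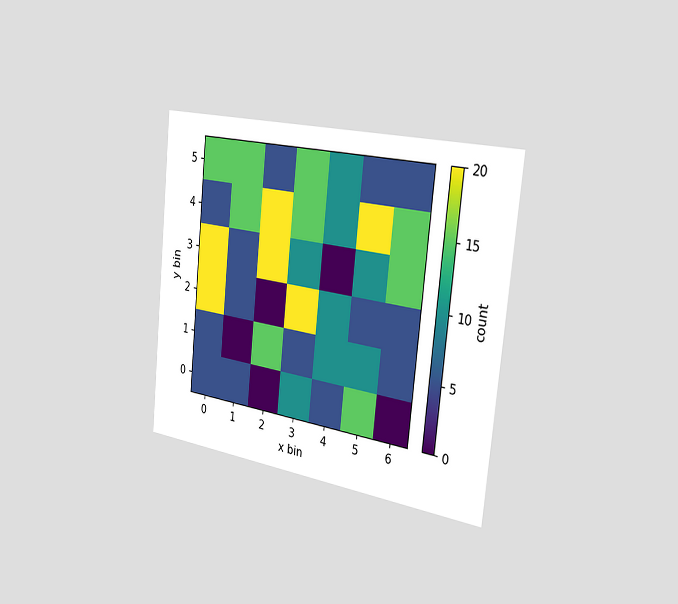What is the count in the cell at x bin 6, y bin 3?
The chart is tilted about 6° clockwise and viewed slightly from the right. Matching the cell (6, 3) against the colorbar gives 15.

15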